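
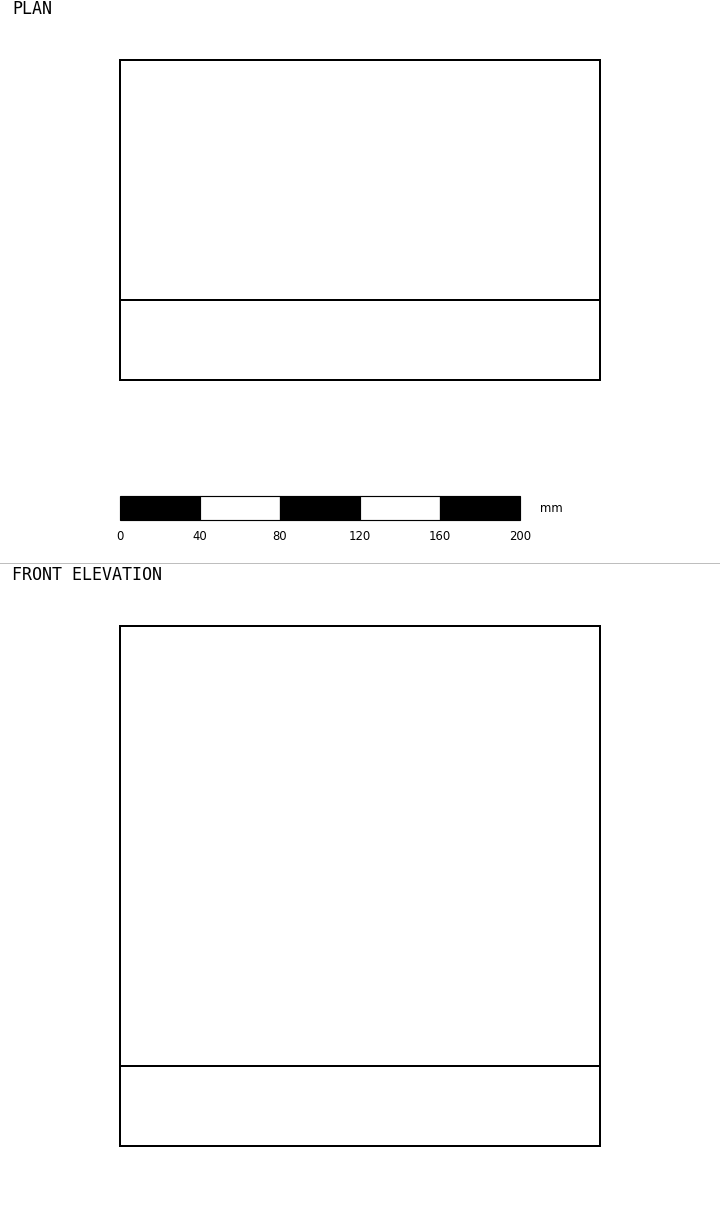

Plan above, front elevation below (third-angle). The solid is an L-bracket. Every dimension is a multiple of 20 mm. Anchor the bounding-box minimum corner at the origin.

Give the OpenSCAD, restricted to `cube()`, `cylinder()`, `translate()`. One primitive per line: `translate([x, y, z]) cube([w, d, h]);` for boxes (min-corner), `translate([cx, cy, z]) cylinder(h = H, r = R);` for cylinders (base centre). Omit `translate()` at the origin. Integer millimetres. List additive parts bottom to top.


cube([240, 160, 40]);
translate([0, 0, 40]) cube([240, 40, 220]);


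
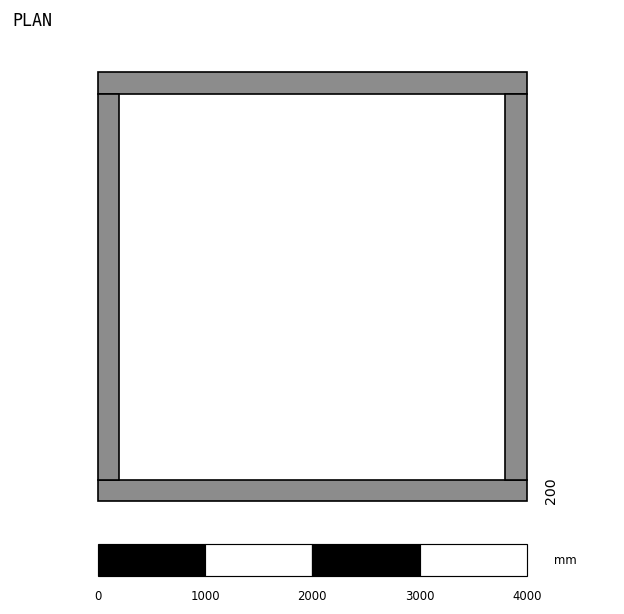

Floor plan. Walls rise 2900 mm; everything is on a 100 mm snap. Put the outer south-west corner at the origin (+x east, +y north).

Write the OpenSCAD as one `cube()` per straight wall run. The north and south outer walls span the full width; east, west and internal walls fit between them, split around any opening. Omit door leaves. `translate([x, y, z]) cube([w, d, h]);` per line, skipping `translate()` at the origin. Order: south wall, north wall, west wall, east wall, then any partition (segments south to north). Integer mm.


cube([4000, 200, 2900]);
translate([0, 3800, 0]) cube([4000, 200, 2900]);
translate([0, 200, 0]) cube([200, 3600, 2900]);
translate([3800, 200, 0]) cube([200, 3600, 2900]);


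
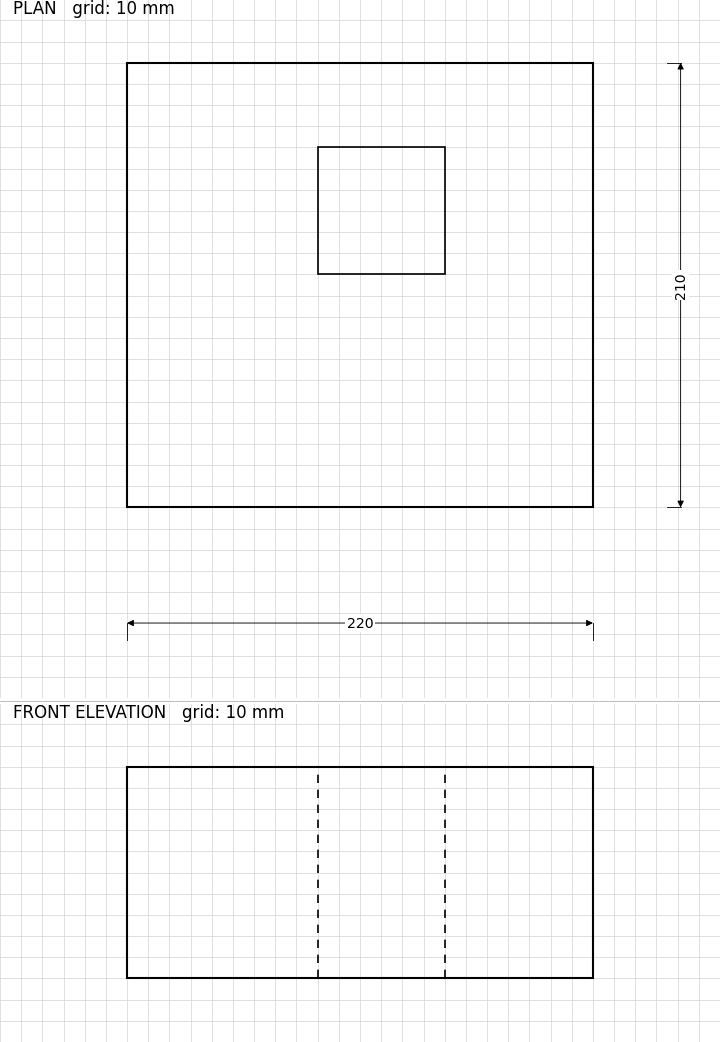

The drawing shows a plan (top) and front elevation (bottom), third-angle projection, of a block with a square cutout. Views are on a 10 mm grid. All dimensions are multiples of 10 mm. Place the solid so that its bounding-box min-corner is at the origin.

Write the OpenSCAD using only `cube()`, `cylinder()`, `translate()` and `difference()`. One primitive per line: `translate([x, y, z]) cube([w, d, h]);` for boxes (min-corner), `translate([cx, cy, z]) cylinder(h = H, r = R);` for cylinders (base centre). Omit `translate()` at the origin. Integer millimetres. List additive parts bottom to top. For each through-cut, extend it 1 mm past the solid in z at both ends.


difference() {
  cube([220, 210, 100]);
  translate([90, 110, -1]) cube([60, 60, 102]);
}


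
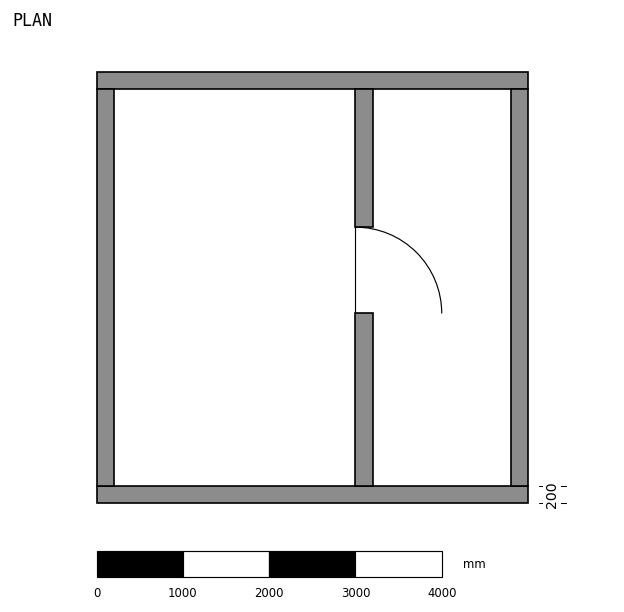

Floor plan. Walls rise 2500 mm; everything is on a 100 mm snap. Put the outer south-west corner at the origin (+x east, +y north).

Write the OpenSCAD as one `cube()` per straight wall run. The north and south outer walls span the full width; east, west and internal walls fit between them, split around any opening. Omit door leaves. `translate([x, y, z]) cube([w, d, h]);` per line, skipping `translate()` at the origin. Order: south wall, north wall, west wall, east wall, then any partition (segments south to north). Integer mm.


cube([5000, 200, 2500]);
translate([0, 4800, 0]) cube([5000, 200, 2500]);
translate([0, 200, 0]) cube([200, 4600, 2500]);
translate([4800, 200, 0]) cube([200, 4600, 2500]);
translate([3000, 200, 0]) cube([200, 2000, 2500]);
translate([3000, 3200, 0]) cube([200, 1600, 2500]);


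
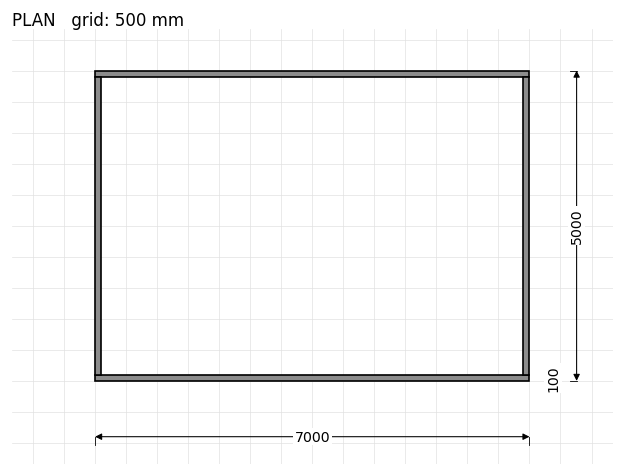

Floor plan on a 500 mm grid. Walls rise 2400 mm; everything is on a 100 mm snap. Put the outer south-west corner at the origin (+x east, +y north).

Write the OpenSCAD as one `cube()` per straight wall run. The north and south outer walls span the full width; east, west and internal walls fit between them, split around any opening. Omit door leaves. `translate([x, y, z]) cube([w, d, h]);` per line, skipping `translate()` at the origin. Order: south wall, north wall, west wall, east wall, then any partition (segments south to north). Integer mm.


cube([7000, 100, 2400]);
translate([0, 4900, 0]) cube([7000, 100, 2400]);
translate([0, 100, 0]) cube([100, 4800, 2400]);
translate([6900, 100, 0]) cube([100, 4800, 2400]);


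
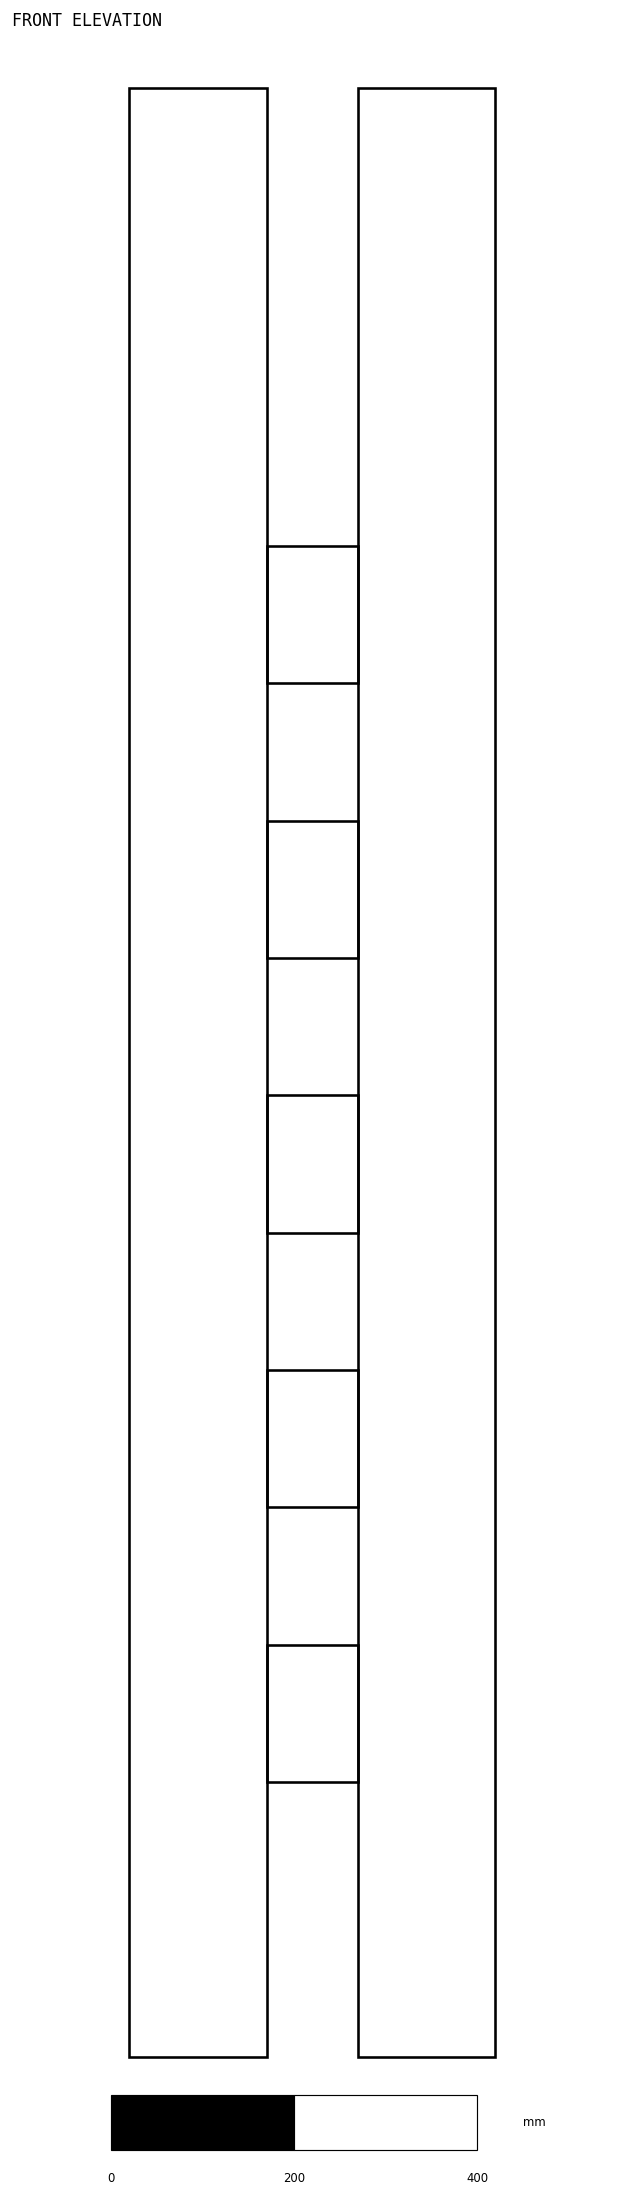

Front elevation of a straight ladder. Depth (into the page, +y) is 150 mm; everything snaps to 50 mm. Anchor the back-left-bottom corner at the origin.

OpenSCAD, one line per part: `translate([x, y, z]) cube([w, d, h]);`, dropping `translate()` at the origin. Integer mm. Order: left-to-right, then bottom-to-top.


cube([150, 150, 2150]);
translate([150, 0, 300]) cube([100, 150, 150]);
translate([150, 0, 600]) cube([100, 150, 150]);
translate([150, 0, 900]) cube([100, 150, 150]);
translate([150, 0, 1200]) cube([100, 150, 150]);
translate([150, 0, 1500]) cube([100, 150, 150]);
translate([250, 0, 0]) cube([150, 150, 2150]);


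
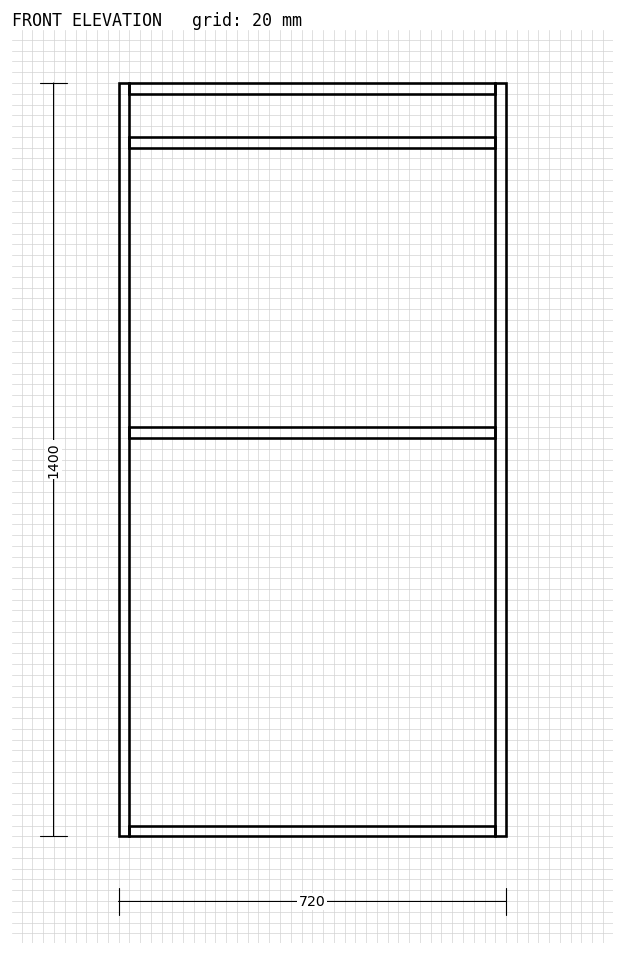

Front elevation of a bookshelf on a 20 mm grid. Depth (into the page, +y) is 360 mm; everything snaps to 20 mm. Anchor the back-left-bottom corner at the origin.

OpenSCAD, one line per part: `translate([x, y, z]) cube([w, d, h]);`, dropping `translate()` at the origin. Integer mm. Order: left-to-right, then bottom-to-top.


cube([20, 360, 1400]);
translate([20, 0, 0]) cube([680, 360, 20]);
translate([20, 0, 740]) cube([680, 360, 20]);
translate([20, 0, 1280]) cube([680, 360, 20]);
translate([20, 0, 1380]) cube([680, 360, 20]);
translate([700, 0, 0]) cube([20, 360, 1400]);


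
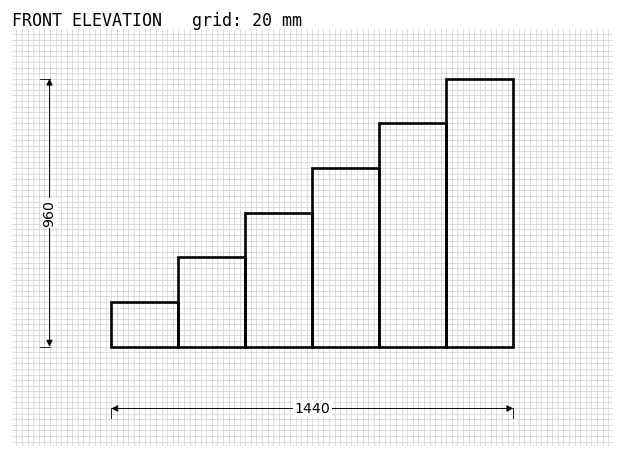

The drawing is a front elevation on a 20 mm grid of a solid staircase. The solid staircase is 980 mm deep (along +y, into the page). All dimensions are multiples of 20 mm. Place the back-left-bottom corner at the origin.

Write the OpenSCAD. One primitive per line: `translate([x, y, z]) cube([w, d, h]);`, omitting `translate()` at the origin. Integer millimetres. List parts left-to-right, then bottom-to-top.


cube([240, 980, 160]);
translate([240, 0, 0]) cube([240, 980, 320]);
translate([480, 0, 0]) cube([240, 980, 480]);
translate([720, 0, 0]) cube([240, 980, 640]);
translate([960, 0, 0]) cube([240, 980, 800]);
translate([1200, 0, 0]) cube([240, 980, 960]);


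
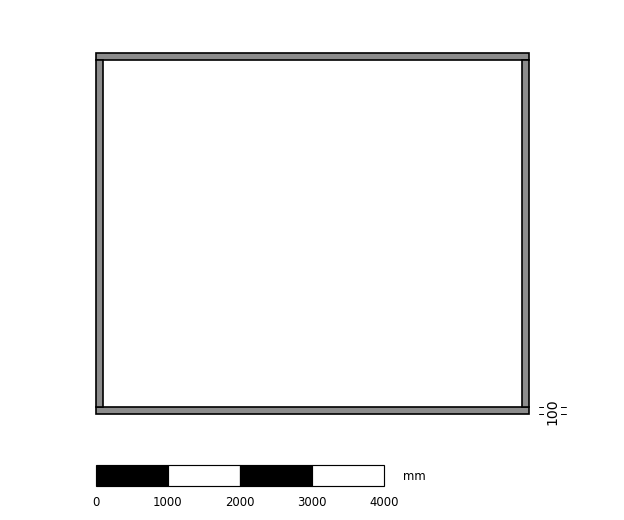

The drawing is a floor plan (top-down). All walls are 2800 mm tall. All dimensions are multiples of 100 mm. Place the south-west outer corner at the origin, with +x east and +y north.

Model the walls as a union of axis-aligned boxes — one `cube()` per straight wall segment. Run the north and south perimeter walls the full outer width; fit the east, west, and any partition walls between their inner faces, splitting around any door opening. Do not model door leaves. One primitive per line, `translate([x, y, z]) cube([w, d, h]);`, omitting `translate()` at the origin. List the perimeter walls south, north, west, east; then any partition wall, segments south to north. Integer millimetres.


cube([6000, 100, 2800]);
translate([0, 4900, 0]) cube([6000, 100, 2800]);
translate([0, 100, 0]) cube([100, 4800, 2800]);
translate([5900, 100, 0]) cube([100, 4800, 2800]);


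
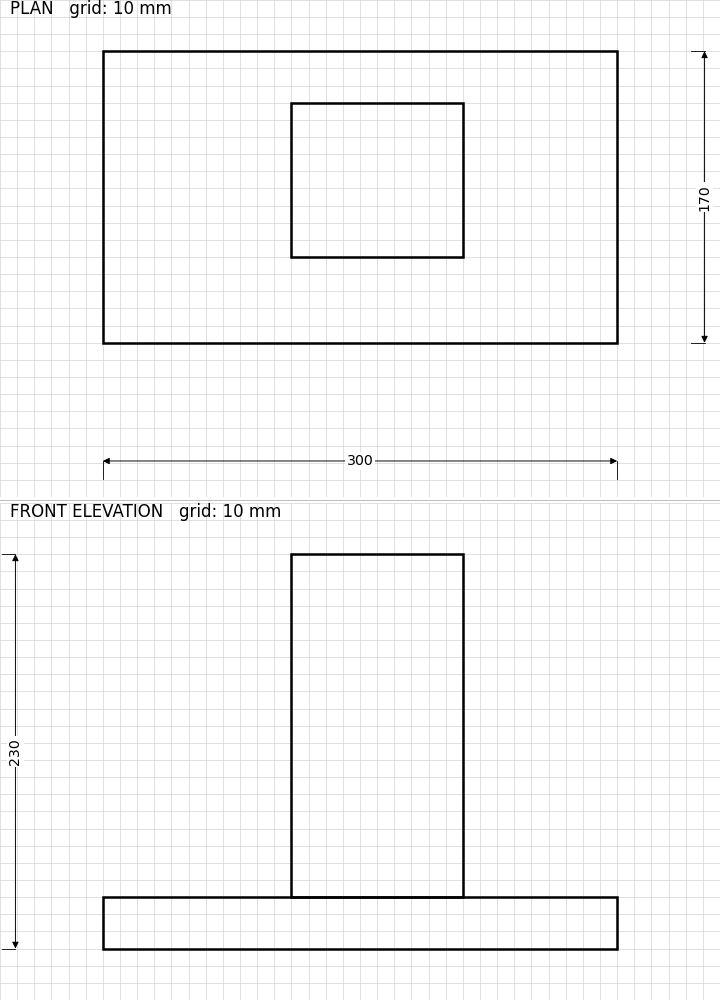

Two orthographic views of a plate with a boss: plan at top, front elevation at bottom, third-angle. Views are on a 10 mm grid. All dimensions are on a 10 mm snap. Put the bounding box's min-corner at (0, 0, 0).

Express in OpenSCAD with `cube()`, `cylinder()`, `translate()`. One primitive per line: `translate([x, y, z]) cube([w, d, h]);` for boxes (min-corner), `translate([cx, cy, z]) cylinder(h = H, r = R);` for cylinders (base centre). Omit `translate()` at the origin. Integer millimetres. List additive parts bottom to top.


cube([300, 170, 30]);
translate([110, 50, 30]) cube([100, 90, 200]);


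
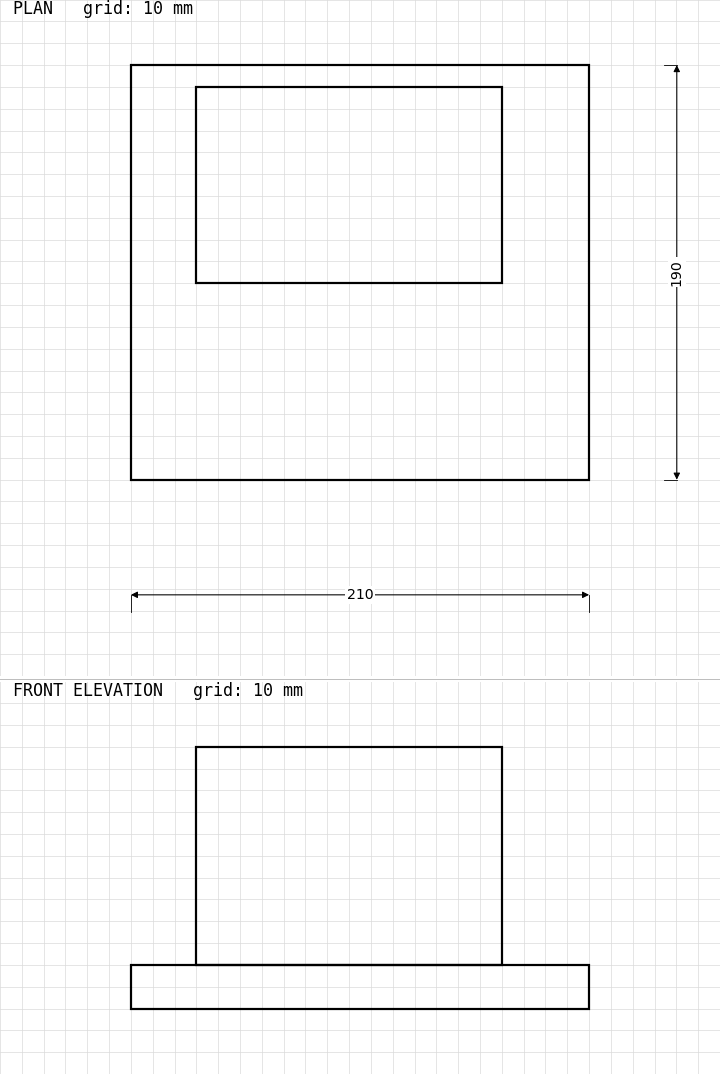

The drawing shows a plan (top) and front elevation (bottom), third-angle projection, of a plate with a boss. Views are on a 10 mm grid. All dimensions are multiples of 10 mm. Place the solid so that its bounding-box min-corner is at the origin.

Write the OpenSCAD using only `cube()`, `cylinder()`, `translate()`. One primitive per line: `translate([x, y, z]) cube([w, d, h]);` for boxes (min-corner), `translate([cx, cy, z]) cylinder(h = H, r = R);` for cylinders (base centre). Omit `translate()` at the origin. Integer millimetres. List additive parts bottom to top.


cube([210, 190, 20]);
translate([30, 90, 20]) cube([140, 90, 100]);


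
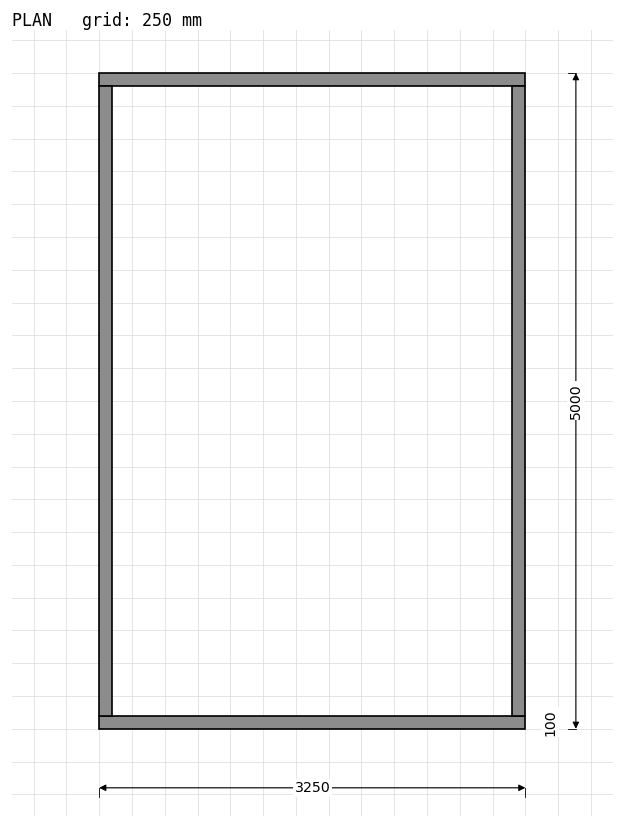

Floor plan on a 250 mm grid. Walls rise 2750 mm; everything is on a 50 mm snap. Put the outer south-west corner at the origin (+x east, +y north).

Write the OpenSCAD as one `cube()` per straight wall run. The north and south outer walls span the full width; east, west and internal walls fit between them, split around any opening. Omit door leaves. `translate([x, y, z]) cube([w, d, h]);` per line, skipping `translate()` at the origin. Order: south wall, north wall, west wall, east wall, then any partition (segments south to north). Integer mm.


cube([3250, 100, 2750]);
translate([0, 4900, 0]) cube([3250, 100, 2750]);
translate([0, 100, 0]) cube([100, 4800, 2750]);
translate([3150, 100, 0]) cube([100, 4800, 2750]);


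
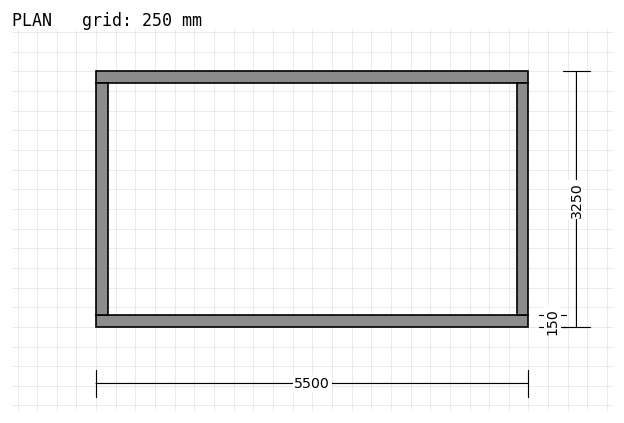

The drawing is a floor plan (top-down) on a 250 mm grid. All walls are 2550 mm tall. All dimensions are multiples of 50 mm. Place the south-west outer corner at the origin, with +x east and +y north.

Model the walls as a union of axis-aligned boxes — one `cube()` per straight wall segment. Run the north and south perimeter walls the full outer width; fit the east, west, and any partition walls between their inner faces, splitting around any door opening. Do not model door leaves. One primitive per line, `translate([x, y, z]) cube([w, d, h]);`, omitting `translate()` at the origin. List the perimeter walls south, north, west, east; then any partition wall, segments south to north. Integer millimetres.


cube([5500, 150, 2550]);
translate([0, 3100, 0]) cube([5500, 150, 2550]);
translate([0, 150, 0]) cube([150, 2950, 2550]);
translate([5350, 150, 0]) cube([150, 2950, 2550]);


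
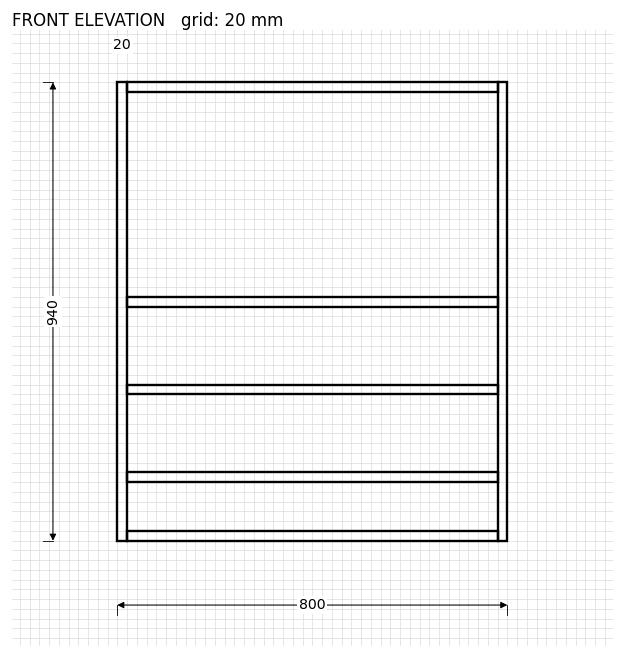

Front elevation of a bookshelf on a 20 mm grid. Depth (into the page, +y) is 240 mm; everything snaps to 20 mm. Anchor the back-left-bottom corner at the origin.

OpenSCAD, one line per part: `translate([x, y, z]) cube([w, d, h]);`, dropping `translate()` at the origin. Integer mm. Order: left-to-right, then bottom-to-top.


cube([20, 240, 940]);
translate([20, 0, 0]) cube([760, 240, 20]);
translate([20, 0, 120]) cube([760, 240, 20]);
translate([20, 0, 300]) cube([760, 240, 20]);
translate([20, 0, 480]) cube([760, 240, 20]);
translate([20, 0, 920]) cube([760, 240, 20]);
translate([780, 0, 0]) cube([20, 240, 940]);


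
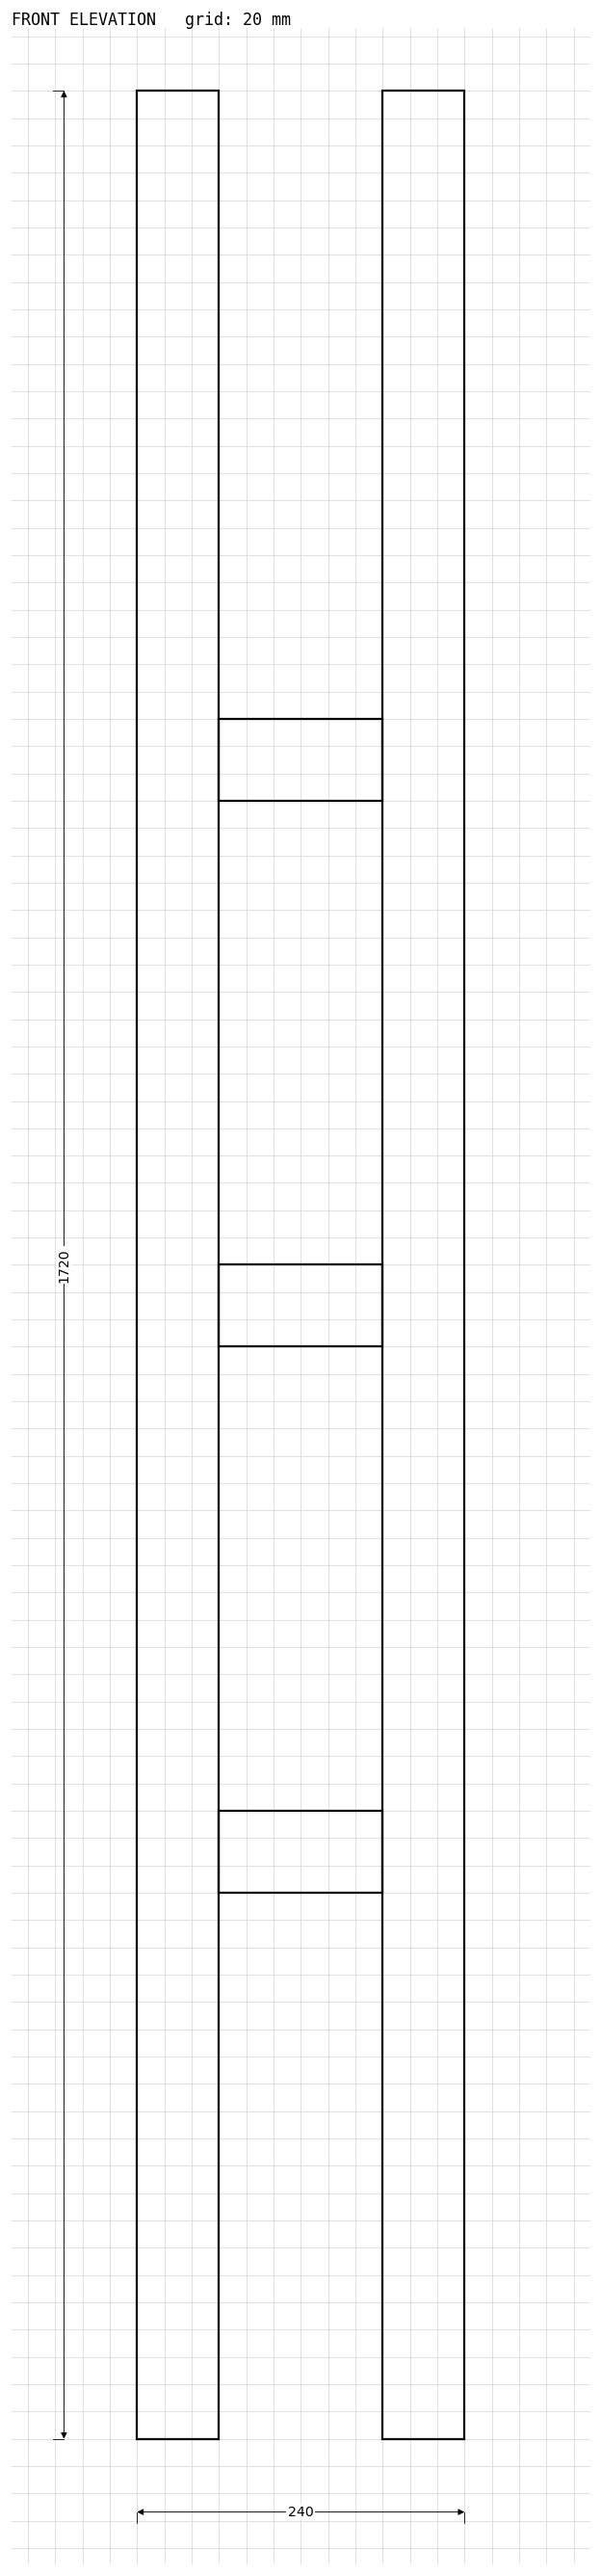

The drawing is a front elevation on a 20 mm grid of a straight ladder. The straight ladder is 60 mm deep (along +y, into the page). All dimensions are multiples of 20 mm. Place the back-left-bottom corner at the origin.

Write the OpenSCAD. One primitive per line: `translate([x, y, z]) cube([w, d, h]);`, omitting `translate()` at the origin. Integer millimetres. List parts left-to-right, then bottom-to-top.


cube([60, 60, 1720]);
translate([60, 0, 400]) cube([120, 60, 60]);
translate([60, 0, 800]) cube([120, 60, 60]);
translate([60, 0, 1200]) cube([120, 60, 60]);
translate([180, 0, 0]) cube([60, 60, 1720]);


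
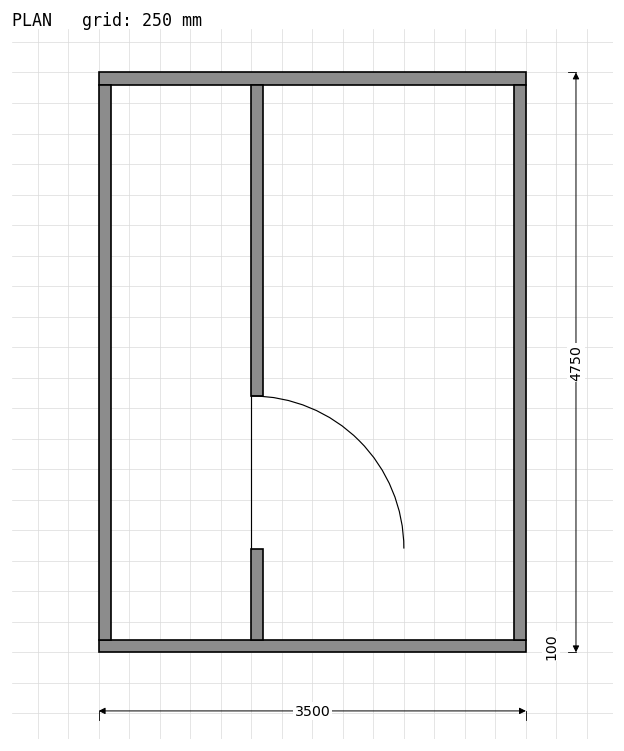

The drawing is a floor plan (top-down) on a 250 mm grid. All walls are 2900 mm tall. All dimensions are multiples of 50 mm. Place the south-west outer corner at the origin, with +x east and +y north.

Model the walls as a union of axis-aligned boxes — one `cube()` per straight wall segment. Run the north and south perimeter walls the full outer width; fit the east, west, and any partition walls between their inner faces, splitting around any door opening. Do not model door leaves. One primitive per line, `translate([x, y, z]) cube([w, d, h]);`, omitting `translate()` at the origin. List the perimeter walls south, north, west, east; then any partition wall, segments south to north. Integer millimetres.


cube([3500, 100, 2900]);
translate([0, 4650, 0]) cube([3500, 100, 2900]);
translate([0, 100, 0]) cube([100, 4550, 2900]);
translate([3400, 100, 0]) cube([100, 4550, 2900]);
translate([1250, 100, 0]) cube([100, 750, 2900]);
translate([1250, 2100, 0]) cube([100, 2550, 2900]);


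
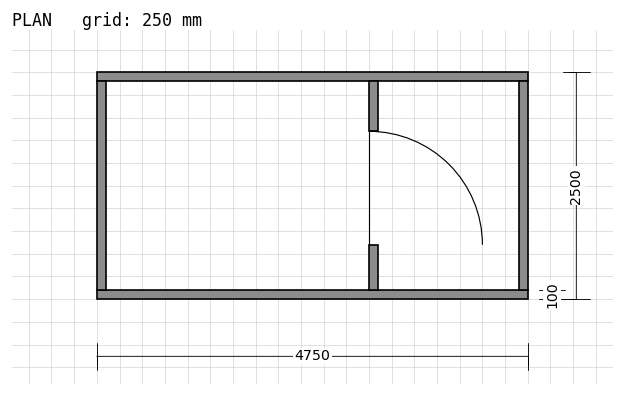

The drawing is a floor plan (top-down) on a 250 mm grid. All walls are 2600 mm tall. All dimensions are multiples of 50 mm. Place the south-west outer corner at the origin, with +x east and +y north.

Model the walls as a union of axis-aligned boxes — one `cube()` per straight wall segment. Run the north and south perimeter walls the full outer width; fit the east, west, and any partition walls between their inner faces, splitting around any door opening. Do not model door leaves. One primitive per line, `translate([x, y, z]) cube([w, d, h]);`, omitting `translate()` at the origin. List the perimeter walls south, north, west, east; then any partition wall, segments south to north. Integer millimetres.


cube([4750, 100, 2600]);
translate([0, 2400, 0]) cube([4750, 100, 2600]);
translate([0, 100, 0]) cube([100, 2300, 2600]);
translate([4650, 100, 0]) cube([100, 2300, 2600]);
translate([3000, 100, 0]) cube([100, 500, 2600]);
translate([3000, 1850, 0]) cube([100, 550, 2600]);


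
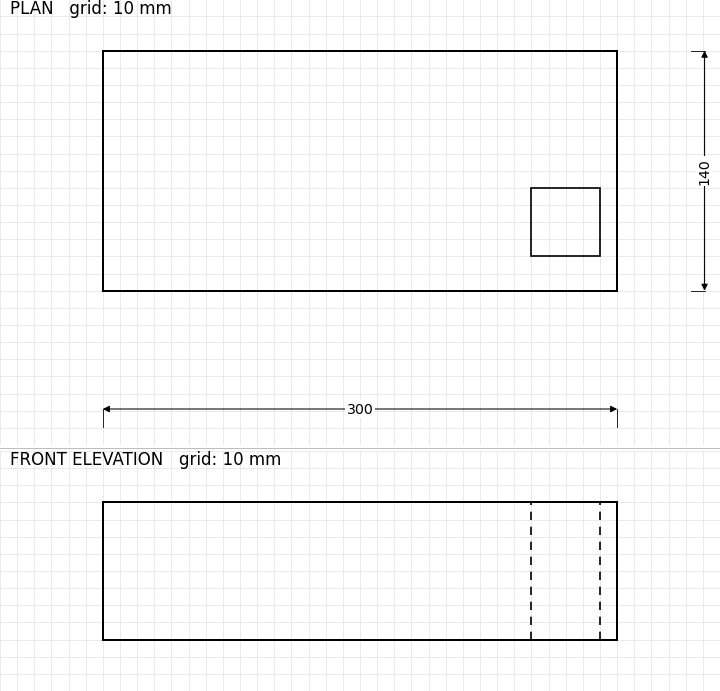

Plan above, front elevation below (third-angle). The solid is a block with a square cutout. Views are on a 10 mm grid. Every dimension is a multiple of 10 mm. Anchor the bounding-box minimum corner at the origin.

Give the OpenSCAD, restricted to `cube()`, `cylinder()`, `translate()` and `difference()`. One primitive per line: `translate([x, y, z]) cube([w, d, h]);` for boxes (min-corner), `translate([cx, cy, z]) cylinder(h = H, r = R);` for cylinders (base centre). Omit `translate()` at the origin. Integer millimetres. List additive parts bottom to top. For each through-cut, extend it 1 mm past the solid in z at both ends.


difference() {
  cube([300, 140, 80]);
  translate([250, 20, -1]) cube([40, 40, 82]);
}


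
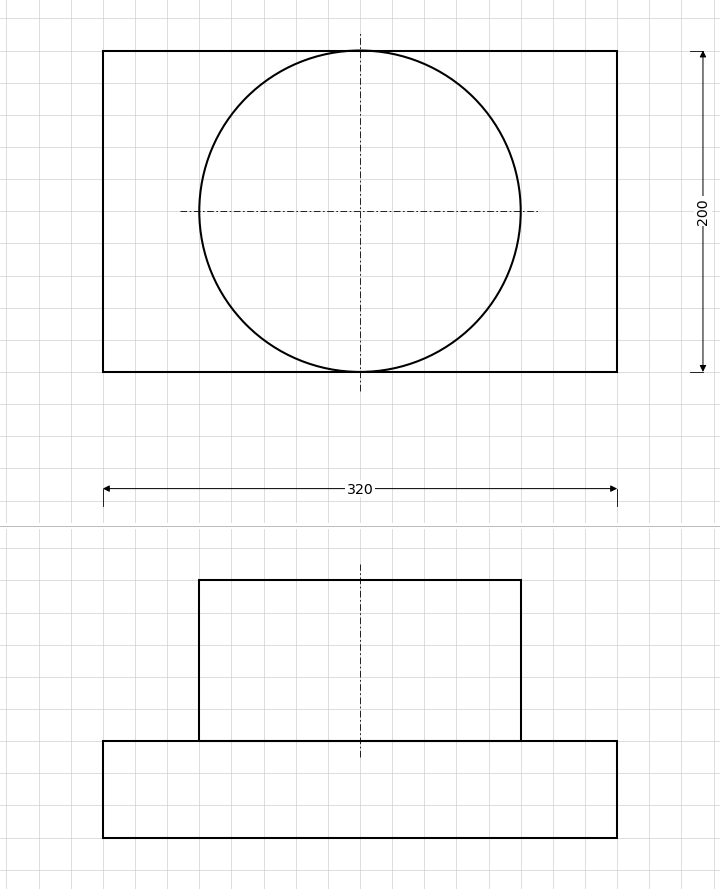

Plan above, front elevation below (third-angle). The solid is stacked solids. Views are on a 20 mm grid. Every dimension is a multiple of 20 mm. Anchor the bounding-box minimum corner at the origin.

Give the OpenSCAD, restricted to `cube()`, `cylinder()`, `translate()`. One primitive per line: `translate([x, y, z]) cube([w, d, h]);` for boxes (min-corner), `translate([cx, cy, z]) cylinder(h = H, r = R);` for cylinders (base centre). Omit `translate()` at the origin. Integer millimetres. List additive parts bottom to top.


cube([320, 200, 60]);
translate([160, 100, 60]) cylinder(h = 100, r = 100);


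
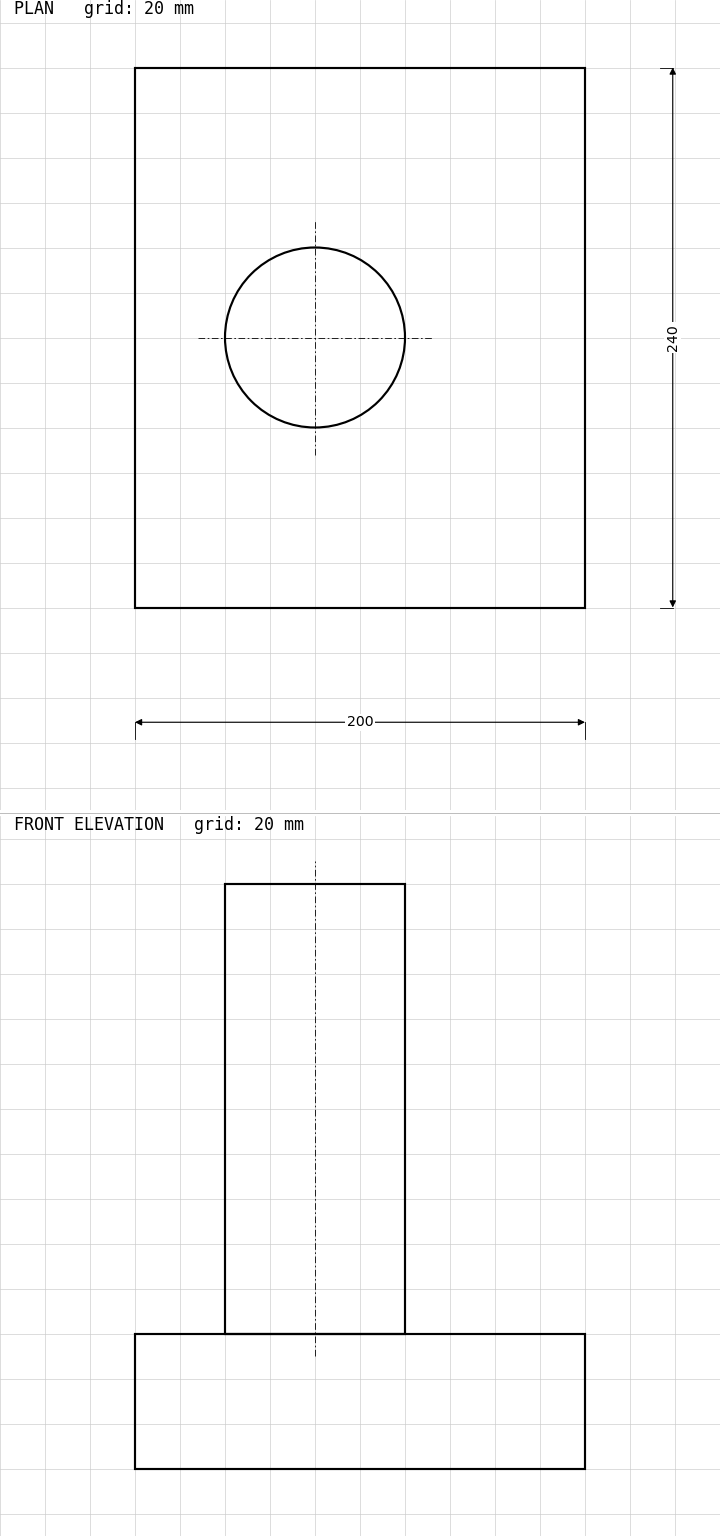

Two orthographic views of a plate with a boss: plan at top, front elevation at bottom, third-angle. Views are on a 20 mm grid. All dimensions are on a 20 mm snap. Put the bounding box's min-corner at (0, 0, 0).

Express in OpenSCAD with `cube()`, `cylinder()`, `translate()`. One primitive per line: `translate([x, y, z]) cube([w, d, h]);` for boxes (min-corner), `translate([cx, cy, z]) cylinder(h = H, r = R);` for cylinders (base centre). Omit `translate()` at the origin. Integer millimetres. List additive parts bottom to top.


cube([200, 240, 60]);
translate([80, 120, 60]) cylinder(h = 200, r = 40);


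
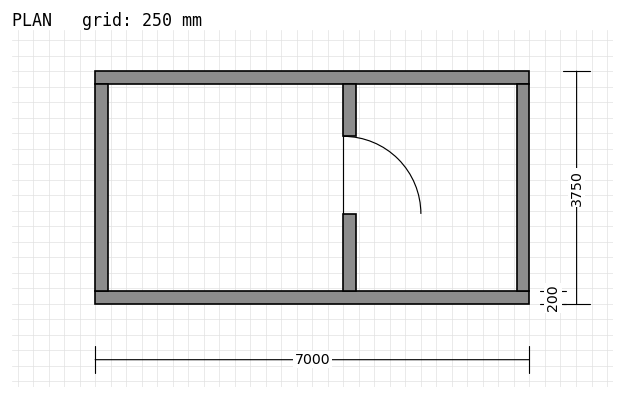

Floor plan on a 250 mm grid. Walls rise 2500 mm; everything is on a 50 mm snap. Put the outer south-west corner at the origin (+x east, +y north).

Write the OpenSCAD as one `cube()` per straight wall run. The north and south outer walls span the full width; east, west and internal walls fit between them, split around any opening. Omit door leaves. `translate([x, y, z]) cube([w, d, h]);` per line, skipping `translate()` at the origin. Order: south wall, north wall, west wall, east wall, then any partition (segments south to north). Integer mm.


cube([7000, 200, 2500]);
translate([0, 3550, 0]) cube([7000, 200, 2500]);
translate([0, 200, 0]) cube([200, 3350, 2500]);
translate([6800, 200, 0]) cube([200, 3350, 2500]);
translate([4000, 200, 0]) cube([200, 1250, 2500]);
translate([4000, 2700, 0]) cube([200, 850, 2500]);


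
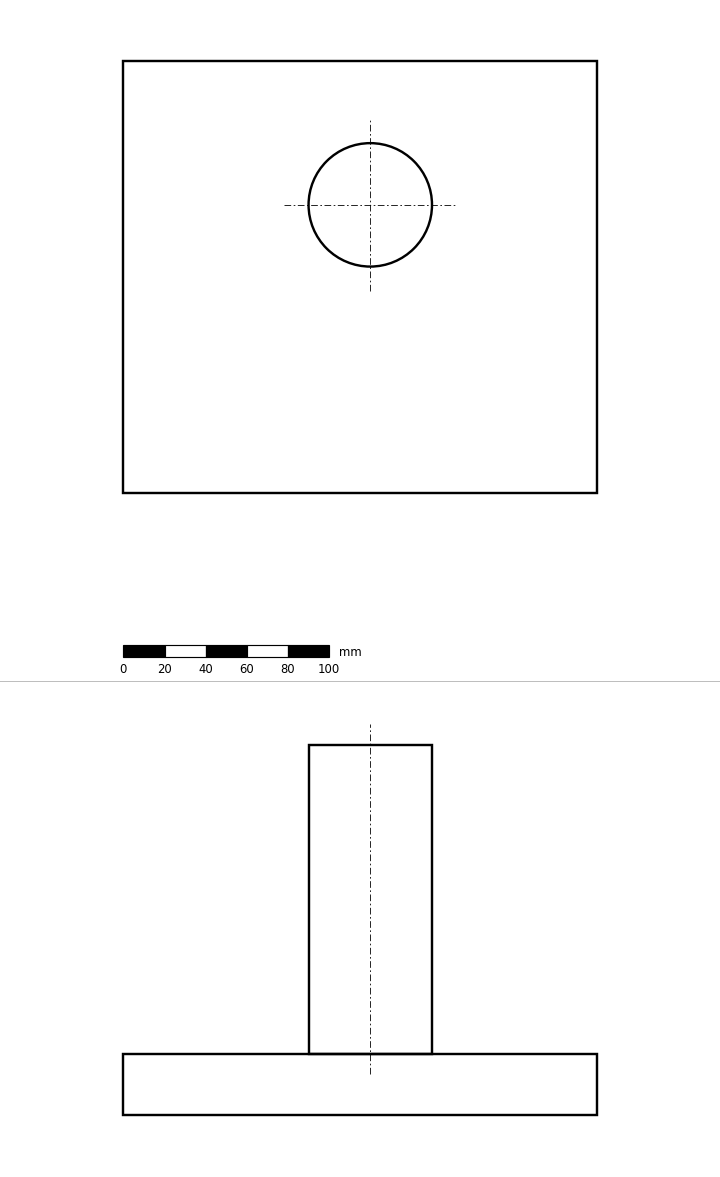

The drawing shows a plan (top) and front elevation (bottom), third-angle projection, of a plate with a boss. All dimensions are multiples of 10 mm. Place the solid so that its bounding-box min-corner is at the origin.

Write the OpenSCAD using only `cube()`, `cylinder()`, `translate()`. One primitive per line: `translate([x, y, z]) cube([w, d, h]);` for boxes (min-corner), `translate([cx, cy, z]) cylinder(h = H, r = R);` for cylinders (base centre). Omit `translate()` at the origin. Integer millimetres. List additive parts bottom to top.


cube([230, 210, 30]);
translate([120, 140, 30]) cylinder(h = 150, r = 30);


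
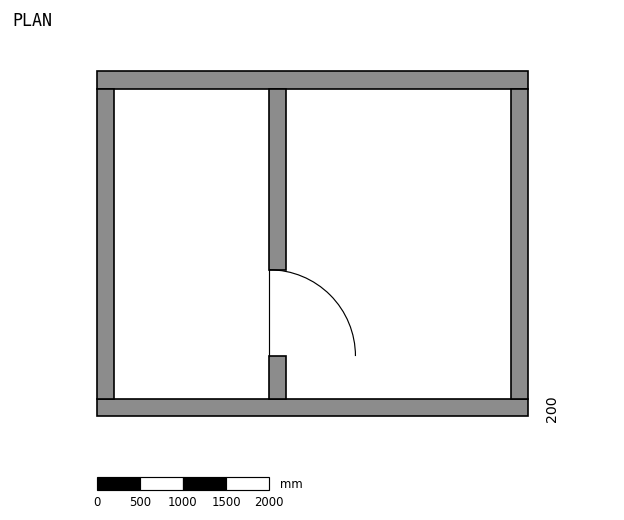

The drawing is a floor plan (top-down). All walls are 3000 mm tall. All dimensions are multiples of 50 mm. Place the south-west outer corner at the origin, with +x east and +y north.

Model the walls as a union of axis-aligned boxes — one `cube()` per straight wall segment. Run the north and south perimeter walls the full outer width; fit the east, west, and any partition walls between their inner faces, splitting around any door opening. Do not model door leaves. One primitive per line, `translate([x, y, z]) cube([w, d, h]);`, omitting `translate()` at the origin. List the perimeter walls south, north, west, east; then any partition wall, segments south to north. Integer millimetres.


cube([5000, 200, 3000]);
translate([0, 3800, 0]) cube([5000, 200, 3000]);
translate([0, 200, 0]) cube([200, 3600, 3000]);
translate([4800, 200, 0]) cube([200, 3600, 3000]);
translate([2000, 200, 0]) cube([200, 500, 3000]);
translate([2000, 1700, 0]) cube([200, 2100, 3000]);


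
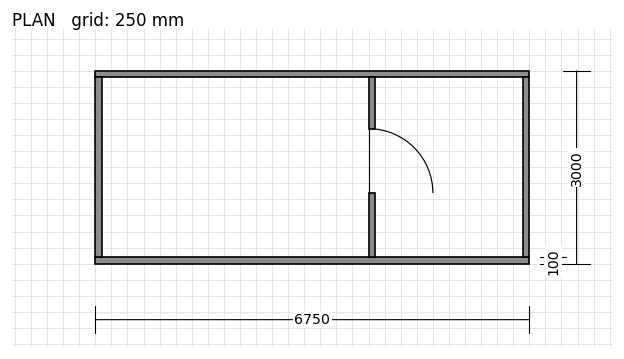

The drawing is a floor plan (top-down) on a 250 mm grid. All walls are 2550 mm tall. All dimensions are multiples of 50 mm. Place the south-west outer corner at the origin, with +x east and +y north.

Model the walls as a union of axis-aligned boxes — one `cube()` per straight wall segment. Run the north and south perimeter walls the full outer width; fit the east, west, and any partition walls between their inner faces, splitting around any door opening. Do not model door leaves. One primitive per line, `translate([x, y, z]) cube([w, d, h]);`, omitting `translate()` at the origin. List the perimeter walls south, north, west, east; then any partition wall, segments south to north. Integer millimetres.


cube([6750, 100, 2550]);
translate([0, 2900, 0]) cube([6750, 100, 2550]);
translate([0, 100, 0]) cube([100, 2800, 2550]);
translate([6650, 100, 0]) cube([100, 2800, 2550]);
translate([4250, 100, 0]) cube([100, 1000, 2550]);
translate([4250, 2100, 0]) cube([100, 800, 2550]);


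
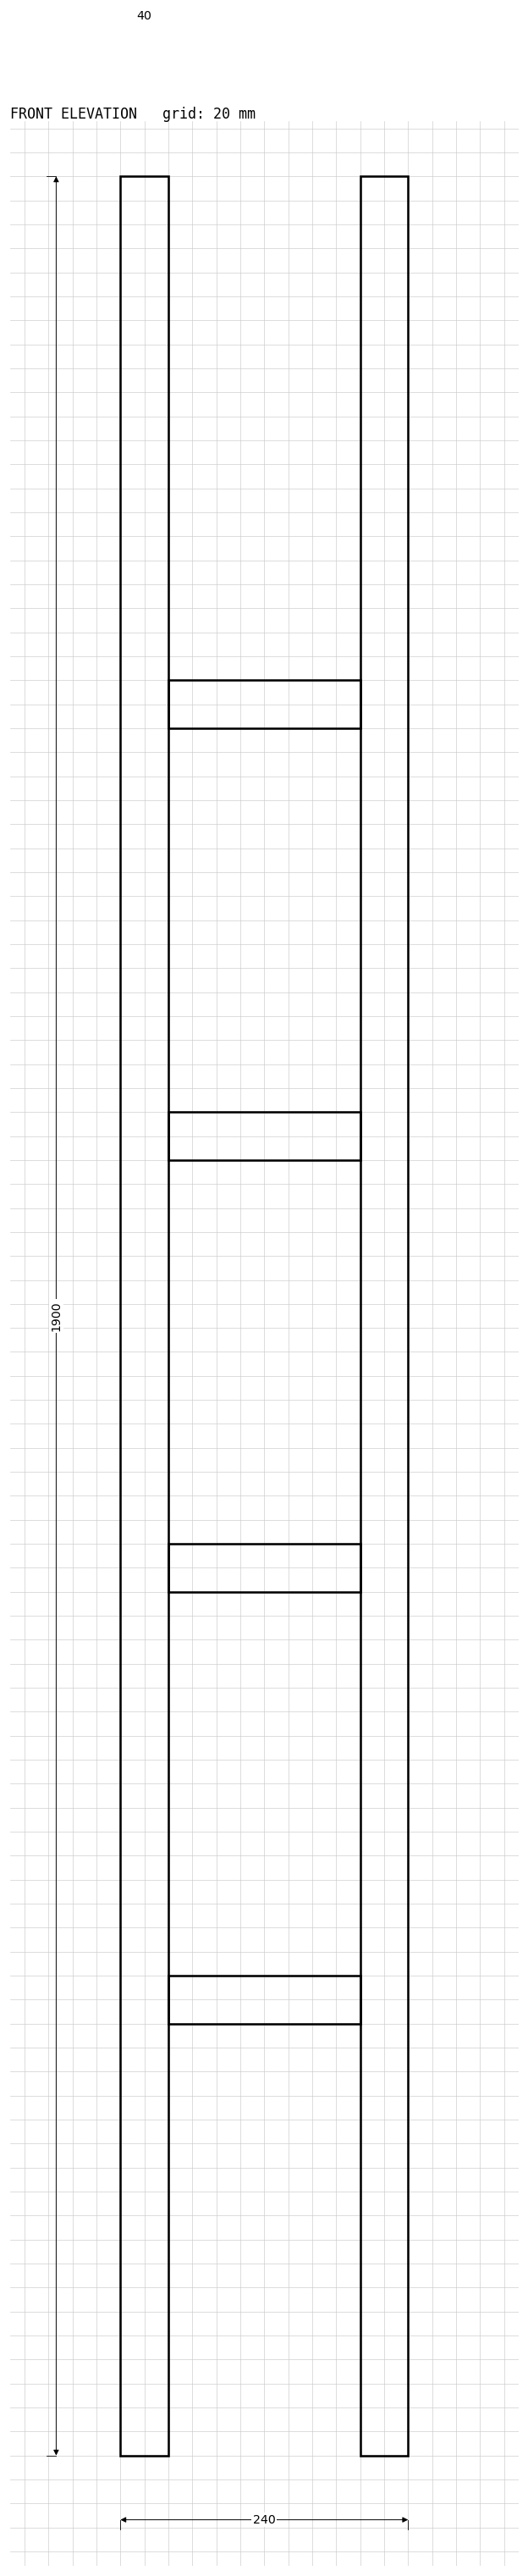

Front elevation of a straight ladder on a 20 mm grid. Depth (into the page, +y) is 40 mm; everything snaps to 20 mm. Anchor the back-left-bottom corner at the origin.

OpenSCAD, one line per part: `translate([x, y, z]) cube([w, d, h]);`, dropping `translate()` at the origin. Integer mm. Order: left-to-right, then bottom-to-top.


cube([40, 40, 1900]);
translate([40, 0, 360]) cube([160, 40, 40]);
translate([40, 0, 720]) cube([160, 40, 40]);
translate([40, 0, 1080]) cube([160, 40, 40]);
translate([40, 0, 1440]) cube([160, 40, 40]);
translate([200, 0, 0]) cube([40, 40, 1900]);


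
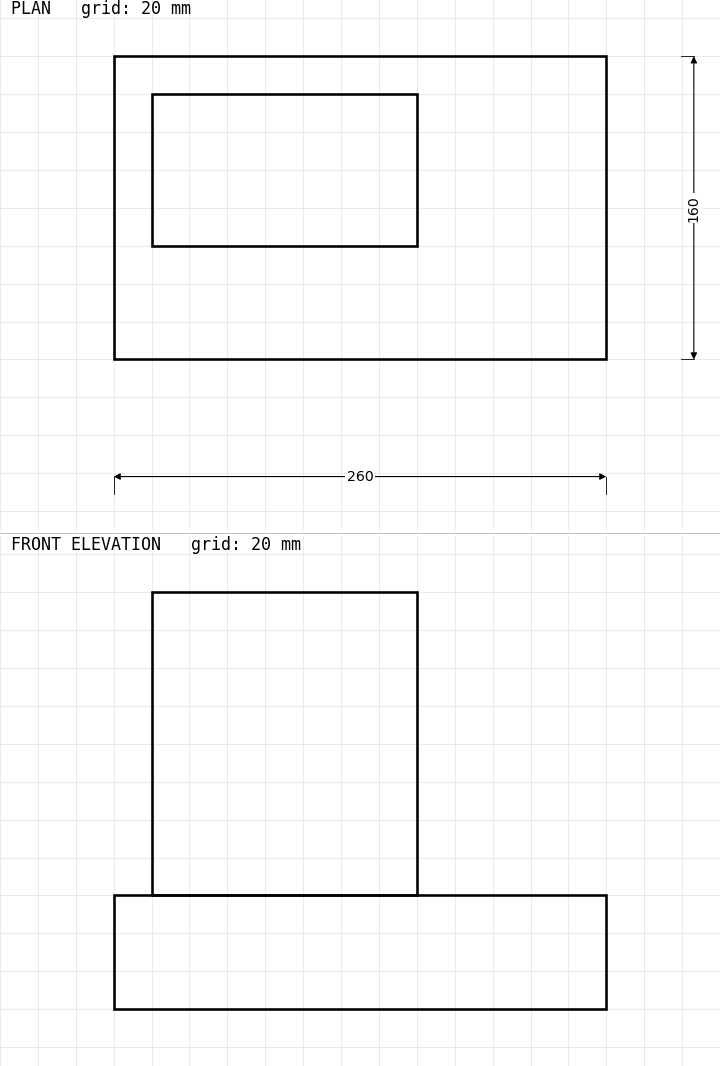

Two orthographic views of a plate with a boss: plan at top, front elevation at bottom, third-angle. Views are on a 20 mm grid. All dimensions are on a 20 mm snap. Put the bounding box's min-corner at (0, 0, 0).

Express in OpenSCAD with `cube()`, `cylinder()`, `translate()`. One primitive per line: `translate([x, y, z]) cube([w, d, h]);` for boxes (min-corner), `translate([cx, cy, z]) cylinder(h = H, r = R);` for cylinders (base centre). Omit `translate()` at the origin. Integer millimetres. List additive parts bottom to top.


cube([260, 160, 60]);
translate([20, 60, 60]) cube([140, 80, 160]);


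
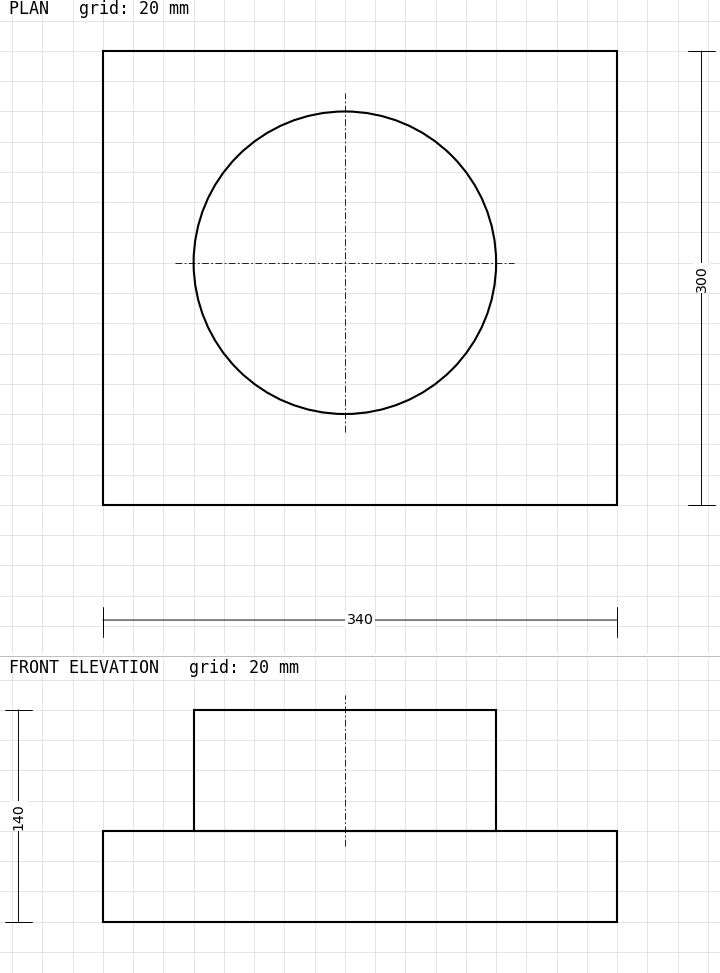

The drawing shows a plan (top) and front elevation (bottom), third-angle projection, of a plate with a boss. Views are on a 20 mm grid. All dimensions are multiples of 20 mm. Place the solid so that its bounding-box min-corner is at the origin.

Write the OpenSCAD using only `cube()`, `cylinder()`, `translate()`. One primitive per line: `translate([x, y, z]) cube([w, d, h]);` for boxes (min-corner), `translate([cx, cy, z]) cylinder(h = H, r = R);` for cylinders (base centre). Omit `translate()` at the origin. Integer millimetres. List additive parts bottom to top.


cube([340, 300, 60]);
translate([160, 160, 60]) cylinder(h = 80, r = 100);


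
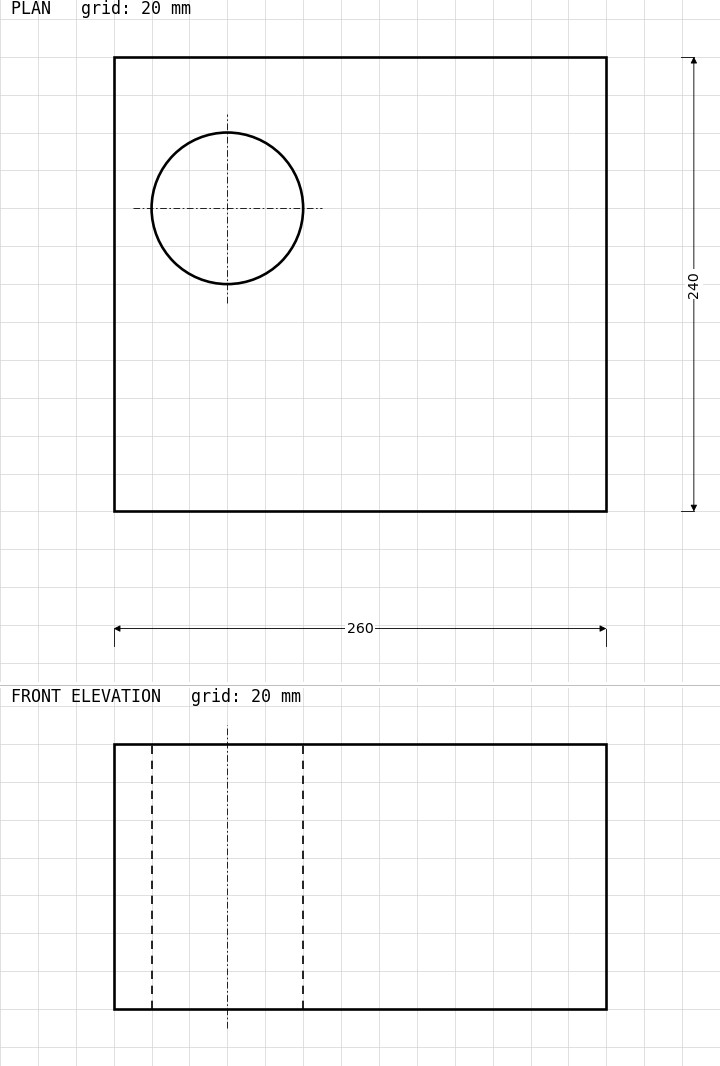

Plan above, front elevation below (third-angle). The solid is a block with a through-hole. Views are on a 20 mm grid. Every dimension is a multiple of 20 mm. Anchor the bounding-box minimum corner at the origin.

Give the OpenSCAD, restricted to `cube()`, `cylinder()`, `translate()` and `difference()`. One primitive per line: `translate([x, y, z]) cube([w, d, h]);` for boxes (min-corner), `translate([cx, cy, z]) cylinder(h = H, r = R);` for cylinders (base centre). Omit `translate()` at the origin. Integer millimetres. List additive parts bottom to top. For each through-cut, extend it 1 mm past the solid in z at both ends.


difference() {
  cube([260, 240, 140]);
  translate([60, 160, -1]) cylinder(h = 142, r = 40);
}


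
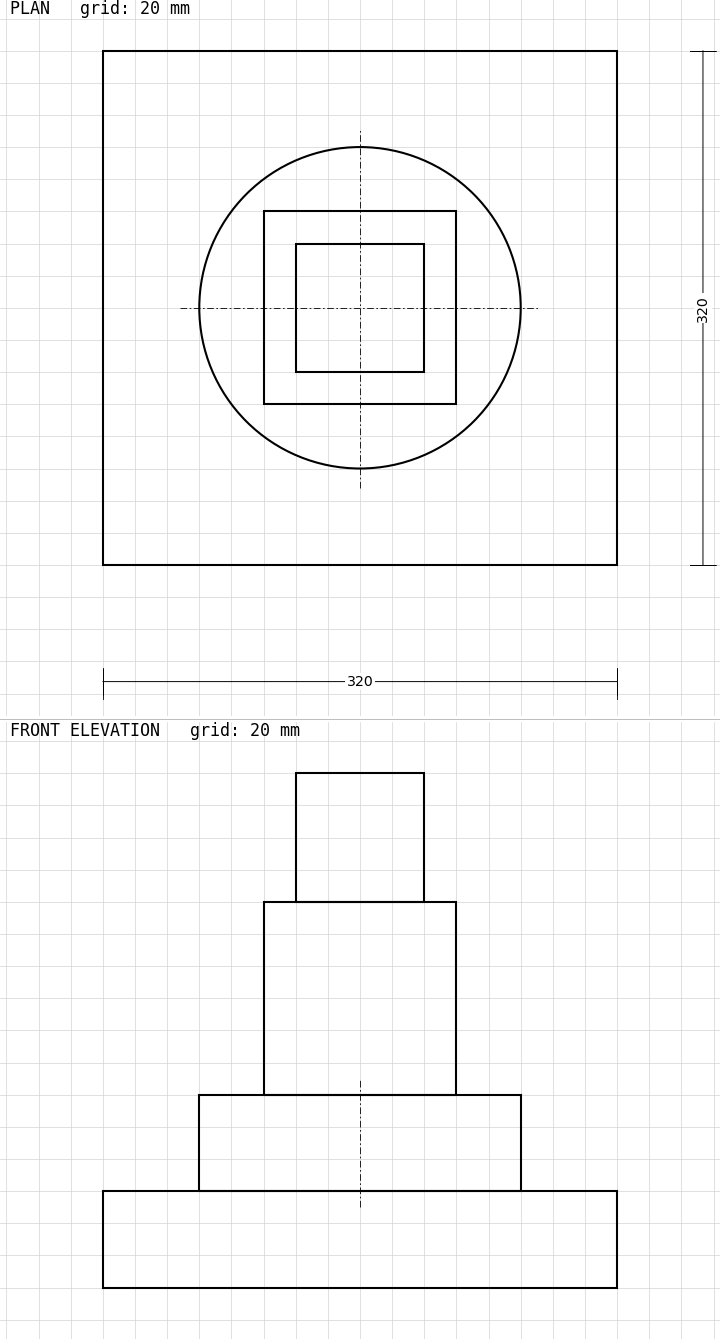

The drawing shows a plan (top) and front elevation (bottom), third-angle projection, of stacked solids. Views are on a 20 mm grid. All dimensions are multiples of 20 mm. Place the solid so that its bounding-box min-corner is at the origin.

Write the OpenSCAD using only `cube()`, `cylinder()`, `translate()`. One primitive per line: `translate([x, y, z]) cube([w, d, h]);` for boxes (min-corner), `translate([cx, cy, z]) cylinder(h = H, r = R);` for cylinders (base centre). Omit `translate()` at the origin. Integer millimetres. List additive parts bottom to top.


cube([320, 320, 60]);
translate([160, 160, 60]) cylinder(h = 60, r = 100);
translate([100, 100, 120]) cube([120, 120, 120]);
translate([120, 120, 240]) cube([80, 80, 80]);


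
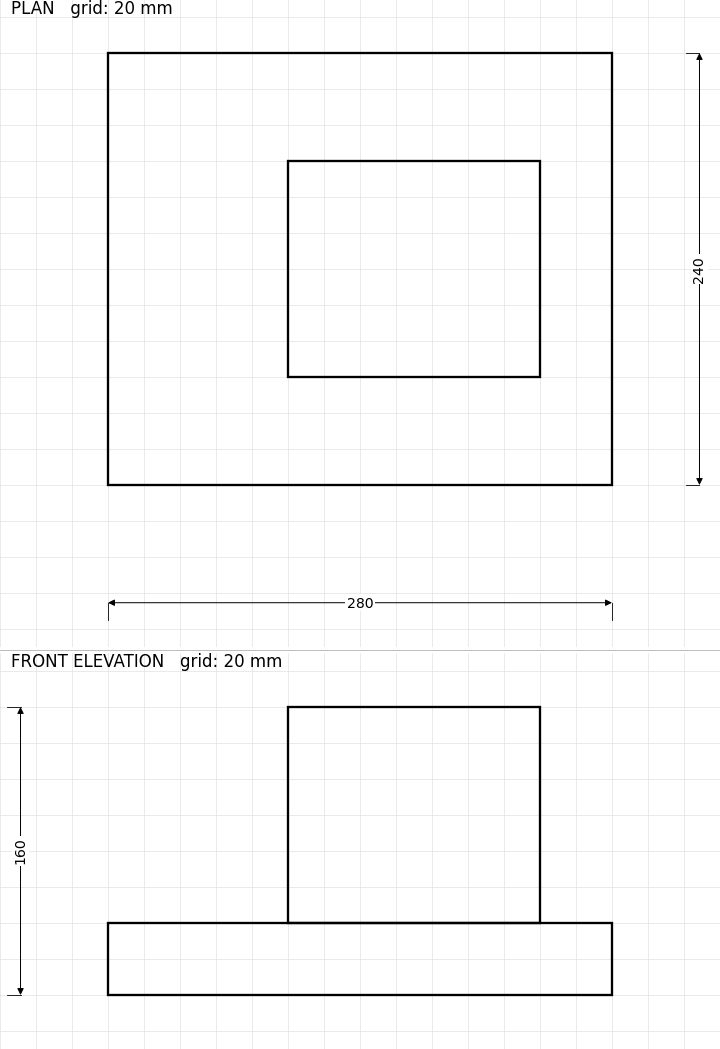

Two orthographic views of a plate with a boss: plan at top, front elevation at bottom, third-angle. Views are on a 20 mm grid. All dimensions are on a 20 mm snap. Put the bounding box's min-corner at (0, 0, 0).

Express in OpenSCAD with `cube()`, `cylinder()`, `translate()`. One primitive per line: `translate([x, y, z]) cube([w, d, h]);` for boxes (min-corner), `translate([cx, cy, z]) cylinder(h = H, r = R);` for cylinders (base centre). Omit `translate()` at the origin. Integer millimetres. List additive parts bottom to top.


cube([280, 240, 40]);
translate([100, 60, 40]) cube([140, 120, 120]);


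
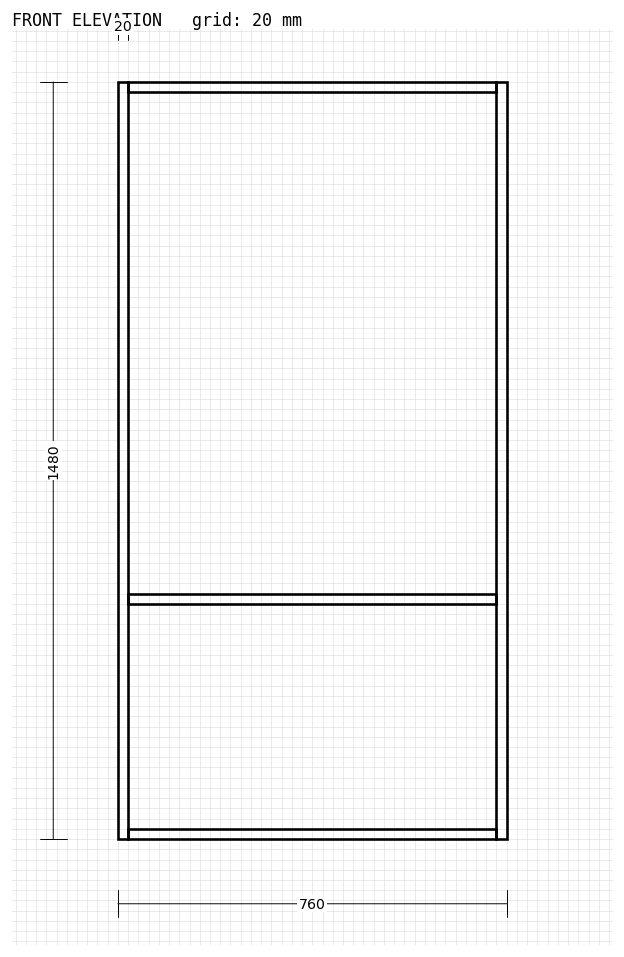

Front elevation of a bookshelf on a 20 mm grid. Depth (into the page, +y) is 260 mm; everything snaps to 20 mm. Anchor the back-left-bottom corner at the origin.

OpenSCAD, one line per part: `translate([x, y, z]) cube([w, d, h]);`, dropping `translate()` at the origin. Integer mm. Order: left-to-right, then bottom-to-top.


cube([20, 260, 1480]);
translate([20, 0, 0]) cube([720, 260, 20]);
translate([20, 0, 460]) cube([720, 260, 20]);
translate([20, 0, 1460]) cube([720, 260, 20]);
translate([740, 0, 0]) cube([20, 260, 1480]);


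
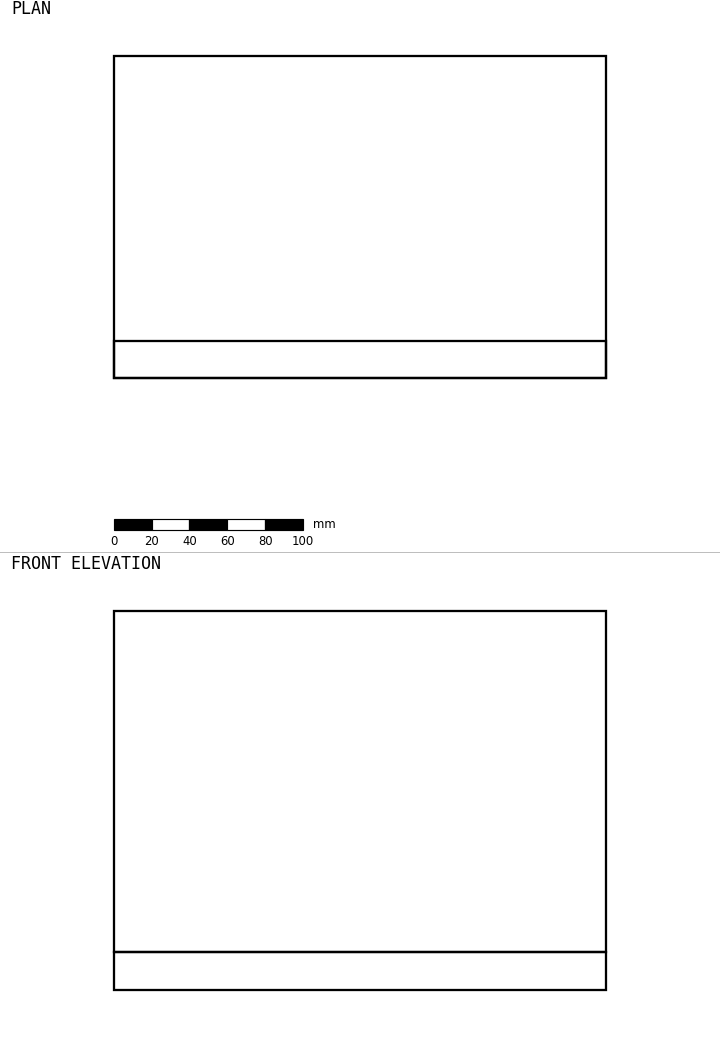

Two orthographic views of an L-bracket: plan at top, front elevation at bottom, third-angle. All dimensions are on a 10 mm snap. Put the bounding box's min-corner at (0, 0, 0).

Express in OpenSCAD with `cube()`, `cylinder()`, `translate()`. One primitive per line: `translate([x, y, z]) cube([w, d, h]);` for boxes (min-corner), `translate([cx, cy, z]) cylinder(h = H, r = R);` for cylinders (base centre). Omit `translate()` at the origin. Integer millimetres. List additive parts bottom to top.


cube([260, 170, 20]);
translate([0, 0, 20]) cube([260, 20, 180]);


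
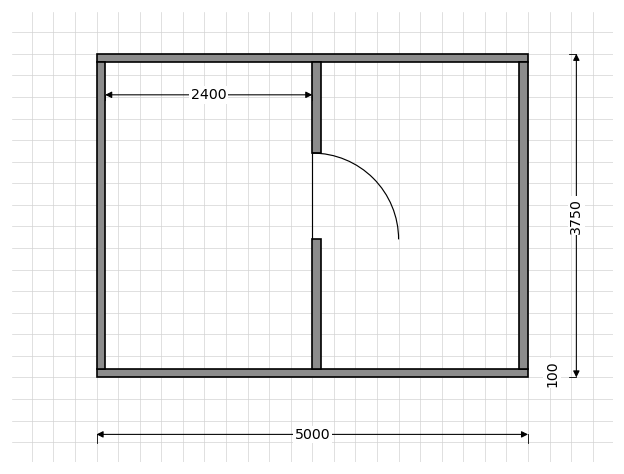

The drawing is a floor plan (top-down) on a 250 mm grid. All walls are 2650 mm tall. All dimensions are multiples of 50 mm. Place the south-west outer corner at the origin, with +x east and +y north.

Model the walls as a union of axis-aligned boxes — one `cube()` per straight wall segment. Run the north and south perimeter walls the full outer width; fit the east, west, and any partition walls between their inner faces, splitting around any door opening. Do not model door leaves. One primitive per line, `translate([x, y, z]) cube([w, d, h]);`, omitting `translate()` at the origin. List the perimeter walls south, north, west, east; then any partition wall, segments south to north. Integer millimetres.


cube([5000, 100, 2650]);
translate([0, 3650, 0]) cube([5000, 100, 2650]);
translate([0, 100, 0]) cube([100, 3550, 2650]);
translate([4900, 100, 0]) cube([100, 3550, 2650]);
translate([2500, 100, 0]) cube([100, 1500, 2650]);
translate([2500, 2600, 0]) cube([100, 1050, 2650]);


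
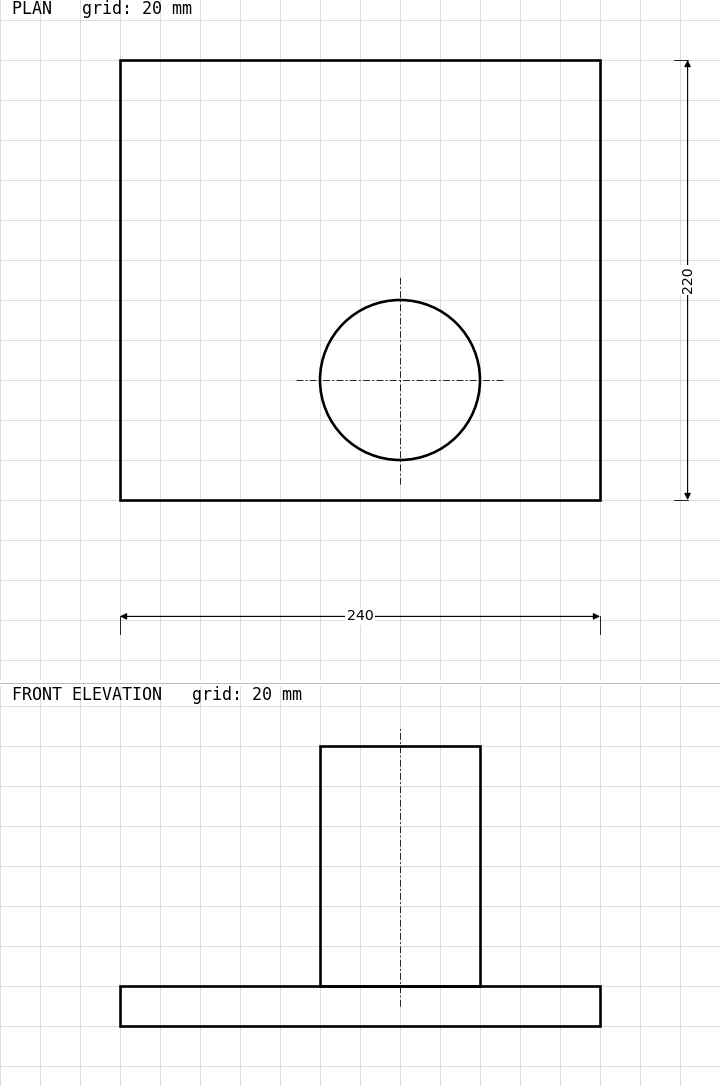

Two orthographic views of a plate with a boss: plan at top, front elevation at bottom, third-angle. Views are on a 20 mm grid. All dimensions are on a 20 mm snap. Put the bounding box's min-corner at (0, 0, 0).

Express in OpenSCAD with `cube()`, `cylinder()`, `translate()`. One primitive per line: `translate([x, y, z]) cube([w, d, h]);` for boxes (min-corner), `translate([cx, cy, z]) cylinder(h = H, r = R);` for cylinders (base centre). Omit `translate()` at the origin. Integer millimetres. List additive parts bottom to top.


cube([240, 220, 20]);
translate([140, 60, 20]) cylinder(h = 120, r = 40);


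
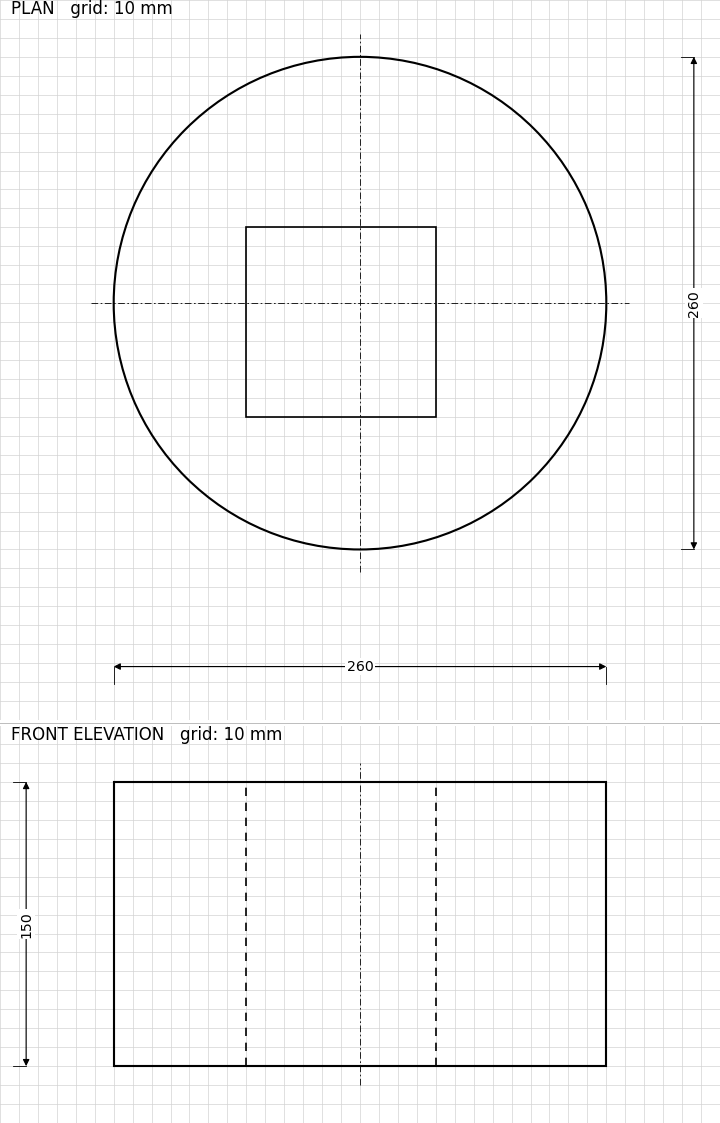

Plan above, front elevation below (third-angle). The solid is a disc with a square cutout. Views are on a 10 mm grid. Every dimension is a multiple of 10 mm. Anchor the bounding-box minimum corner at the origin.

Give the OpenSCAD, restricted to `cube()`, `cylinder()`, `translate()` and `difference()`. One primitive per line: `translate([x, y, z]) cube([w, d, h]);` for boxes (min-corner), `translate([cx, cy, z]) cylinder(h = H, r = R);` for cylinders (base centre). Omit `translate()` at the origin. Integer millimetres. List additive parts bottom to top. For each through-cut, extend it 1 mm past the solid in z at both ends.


difference() {
  translate([130, 130, 0]) cylinder(h = 150, r = 130);
  translate([70, 70, -1]) cube([100, 100, 152]);
}
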